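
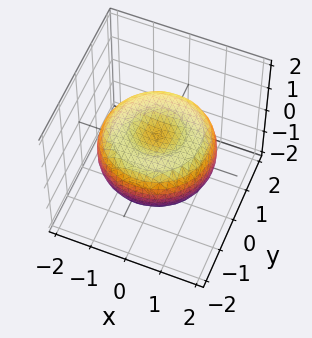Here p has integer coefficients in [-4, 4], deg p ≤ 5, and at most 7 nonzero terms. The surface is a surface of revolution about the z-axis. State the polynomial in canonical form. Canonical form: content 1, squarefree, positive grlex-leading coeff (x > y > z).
x^4 + 2*x^2*y^2 + y^4 - 2*x^2 - 2*y^2 + 3*z^2 - 1

1. Degree: a generic line meets the surface in up to 4 points, so deg p = 4.
2. Symmetry: the z-axis is an axis of rotation, so x and y enter only as x² + y².
3. Observable constraints: a circular section at z = 0 has radius between 1 and 2.
4. Assembling these constraints gives the stated polynomial.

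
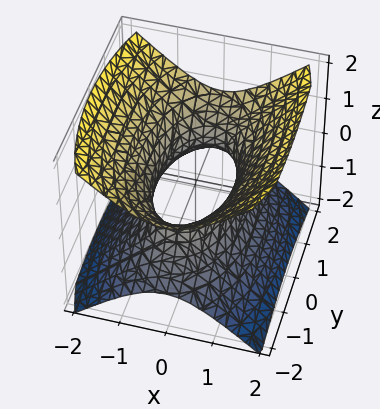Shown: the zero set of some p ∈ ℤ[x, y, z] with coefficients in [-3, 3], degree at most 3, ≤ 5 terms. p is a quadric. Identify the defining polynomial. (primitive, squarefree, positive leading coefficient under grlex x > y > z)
3*x^2 + y^2 - 3*z^2 - 2

First, deg p = 2. One connected sheet with a waist; a quadric.
Then, symmetries: the z ↦ −z reflection is a symmetry, so z appears only in even powers; it's symmetric under y → −y, forcing even powers of y; the x ↦ −x reflection is a symmetry, so x appears only in even powers.
Next, checking where it meets the axes: no z-intercept at any integer in the box.
Finally, solving for integer coefficients yields p as stated.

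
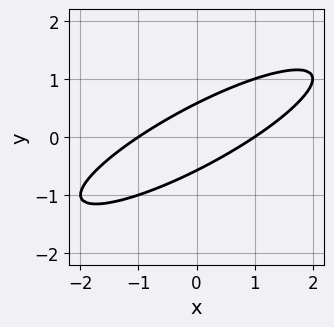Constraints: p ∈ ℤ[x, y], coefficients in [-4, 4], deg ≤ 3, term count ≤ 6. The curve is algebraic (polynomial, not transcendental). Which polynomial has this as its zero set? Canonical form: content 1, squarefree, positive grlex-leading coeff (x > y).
First, degree: the shape is more complex than any degree-1 curve, so deg p = 2.
Then, from the visible intercepts: the x-axis gridline crossings are at x ∈ {-1, 1}.
Finally, assembling these constraints gives the stated polynomial.

x^2 - 3*x*y + 3*y^2 - 1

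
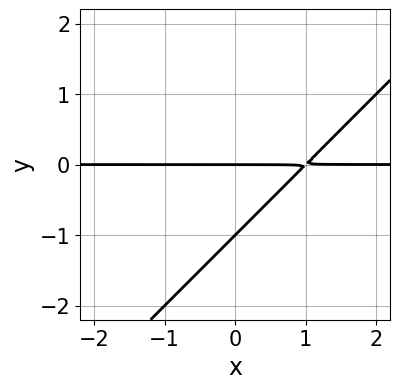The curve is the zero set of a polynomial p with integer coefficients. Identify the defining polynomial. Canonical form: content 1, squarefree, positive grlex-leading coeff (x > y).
Degree: the shape is more complex than any degree-1 curve, so deg p = 2.
Checking where it meets the axes: every point of the x-axis in the box is on the curve; among the integer gridlines, it crosses the y-axis at y ∈ {-1, 0}.
These observations pin down the coefficients.

x*y - y^2 - y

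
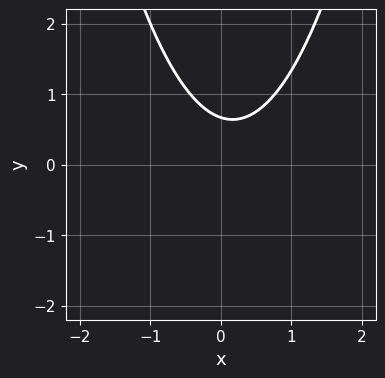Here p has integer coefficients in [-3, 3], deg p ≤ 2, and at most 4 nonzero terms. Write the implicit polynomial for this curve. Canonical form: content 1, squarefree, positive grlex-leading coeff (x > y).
3*x^2 - x - 3*y + 2

Degree: no degree-1 curve has this shape, so deg p = 2.
Reading off the gridlines: no x-intercept at any integer in the box.
The integer polynomial consistent with all of this is the stated p.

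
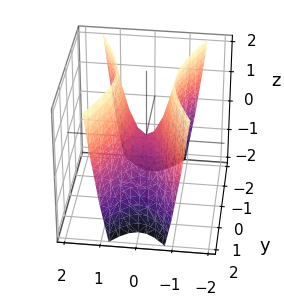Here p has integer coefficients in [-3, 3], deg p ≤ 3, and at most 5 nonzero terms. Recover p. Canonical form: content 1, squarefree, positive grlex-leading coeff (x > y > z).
1. deg p = 2. A hyperbolic paraboloid; a quadric.
2. Symmetries: mirror symmetry y ↦ −y ⇒ only even powers of y; it's symmetric under x → −x, forcing even powers of x.
3. Observable constraints: it meets the z-axis at z = 0 (among the integer gridlines); one y-axis crossing is at y = 0.
4. Putting this together gives p.

3*x^2 - y^2 - z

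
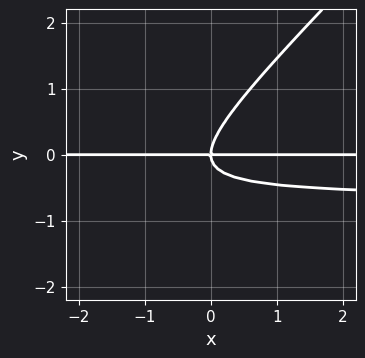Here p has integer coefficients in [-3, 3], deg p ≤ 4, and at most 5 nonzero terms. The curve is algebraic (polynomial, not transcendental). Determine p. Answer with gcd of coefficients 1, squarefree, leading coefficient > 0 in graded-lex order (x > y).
3*x*y^2 - 3*y^3 + 2*x*y

Degree: no degree-2 curve has this shape, so deg p = 3.
From the axis intercepts and sections: it meets the y-axis at y = 0 (among the integer gridlines); every point of the x-axis in the box is on the curve.
Fitting integer coefficients to these (and the overall shape) gives p.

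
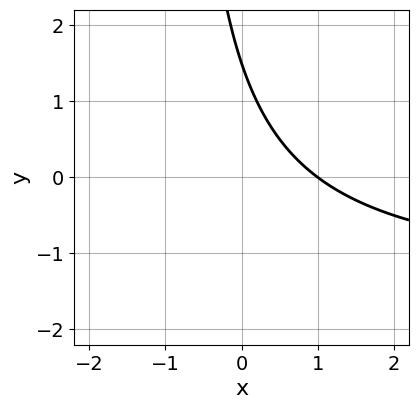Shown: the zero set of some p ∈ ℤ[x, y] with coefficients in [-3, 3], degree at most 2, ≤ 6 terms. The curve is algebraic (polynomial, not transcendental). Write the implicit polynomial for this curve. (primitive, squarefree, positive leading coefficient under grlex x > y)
2*x*y + 3*x + 2*y - 3

The degree is 2 — no degree-1 curve has this shape.
Reading off the gridlines: one x-axis crossing is at x = 1.
These observations pin down the coefficients.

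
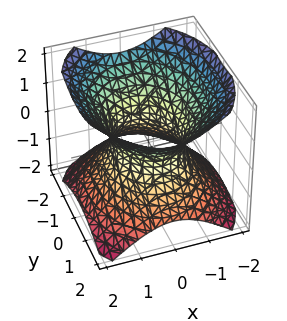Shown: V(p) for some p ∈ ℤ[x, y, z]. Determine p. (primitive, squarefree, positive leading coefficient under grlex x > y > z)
1. The degree is 2 — an hourglass — one-sheet hyperboloid; a quadric.
2. Symmetries: the z ↦ −z reflection is a symmetry, so z appears only in even powers; it's symmetric under x → −x, forcing even powers of x; it's symmetric under y → −y, forcing even powers of y.
3. From the visible intercepts: the surface avoids every integer z-axis point in the box; the x-axis gridline crossings are at x ∈ {-1, 1}.
4. Putting this together gives p.

3*x^2 + 2*y^2 - 3*z^2 - 3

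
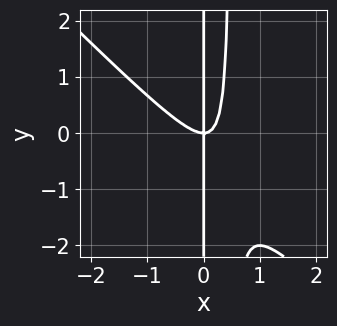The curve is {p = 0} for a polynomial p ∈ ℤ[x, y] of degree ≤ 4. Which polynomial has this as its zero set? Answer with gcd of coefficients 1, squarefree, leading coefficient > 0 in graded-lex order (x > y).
2*x^3 + 2*x^2*y - x*y

The degree is 3 — the shape is more complex than any degree-2 curve.
Reading off the gridlines: every point of the y-axis in the box is on the curve; it meets the x-axis at x = 0 (among the integer gridlines).
These observations pin down the coefficients.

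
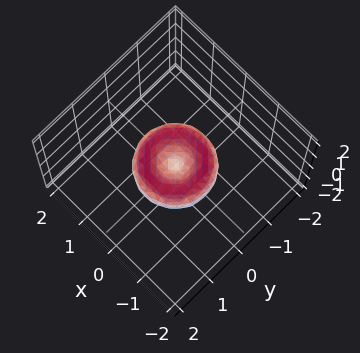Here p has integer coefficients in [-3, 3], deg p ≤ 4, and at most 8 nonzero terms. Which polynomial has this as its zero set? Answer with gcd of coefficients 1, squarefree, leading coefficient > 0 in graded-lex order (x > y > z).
(a) The degree is 4 — a generic line meets the surface in up to 4 points.
(b) By symmetry, every cross-section ⟂ z is a circle, so x, y appear only via x² + y².
(c) Observable constraints: it meets the z-axis at z = 0 (among the integer gridlines); the y-axis gridline crossings are at y ∈ {-1, 0, 1}; the x-axis gridline crossings are at x ∈ {-1, 0, 1}; a circular section at z = 0 has radius exactly 1.
(d) Matching integer coefficients to the picture gives p.

x^4 + 2*x^2*y^2 + y^4 - x^2 - y^2 + z^2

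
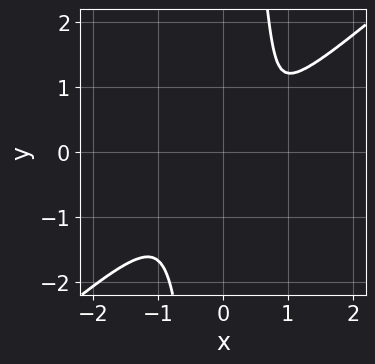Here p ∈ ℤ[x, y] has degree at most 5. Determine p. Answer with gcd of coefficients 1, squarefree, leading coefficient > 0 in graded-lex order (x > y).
3*x^4 - 3*x^2*y^2 - x*y^3 - x^2*y + 3*y^2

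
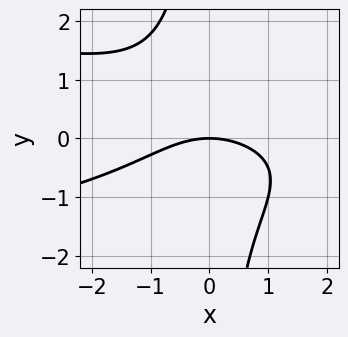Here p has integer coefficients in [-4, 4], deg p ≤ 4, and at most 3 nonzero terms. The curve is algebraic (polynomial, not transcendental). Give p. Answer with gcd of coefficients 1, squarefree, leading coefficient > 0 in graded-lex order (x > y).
1. Degree: no degree-2 curve has this shape, so deg p = 3.
2. Against the integer gridlines: one x-axis crossing is at x = 0; one y-axis crossing is at y = 0.
3. Putting this together gives p.

2*x*y^2 + x^2 + 3*y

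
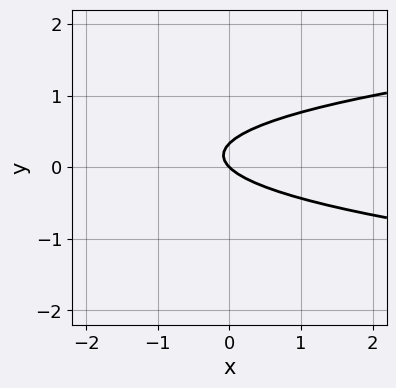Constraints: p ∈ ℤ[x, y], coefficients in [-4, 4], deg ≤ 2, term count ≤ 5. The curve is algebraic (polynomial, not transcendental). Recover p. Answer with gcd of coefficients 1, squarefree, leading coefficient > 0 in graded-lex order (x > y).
3*y^2 - x - y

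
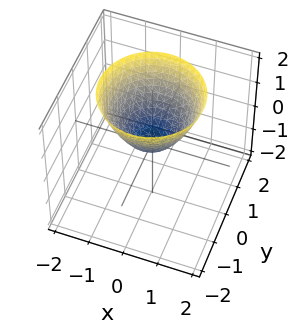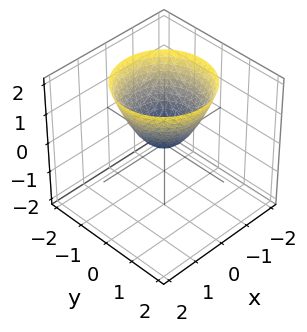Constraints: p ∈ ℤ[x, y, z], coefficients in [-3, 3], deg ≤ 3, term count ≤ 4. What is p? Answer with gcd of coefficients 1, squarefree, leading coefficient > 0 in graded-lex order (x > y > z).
x^2 + y^2 - z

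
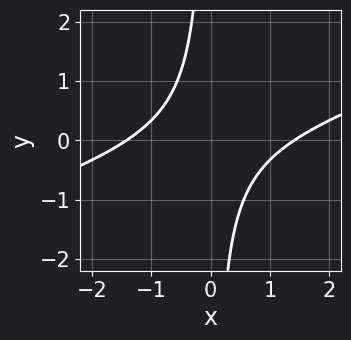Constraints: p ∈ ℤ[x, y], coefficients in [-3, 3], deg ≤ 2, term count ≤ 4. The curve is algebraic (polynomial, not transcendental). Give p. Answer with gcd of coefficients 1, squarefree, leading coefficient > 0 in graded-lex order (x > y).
x^2 - 3*x*y - 2

(a) The degree is 2 — the shape is more complex than any degree-1 curve.
(b) From the visible intercepts: no y-intercept at any integer in the box.
(c) Assembling these constraints gives the stated polynomial.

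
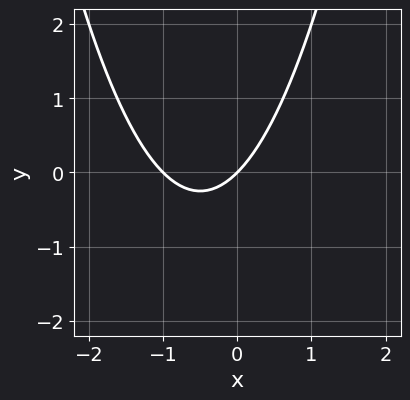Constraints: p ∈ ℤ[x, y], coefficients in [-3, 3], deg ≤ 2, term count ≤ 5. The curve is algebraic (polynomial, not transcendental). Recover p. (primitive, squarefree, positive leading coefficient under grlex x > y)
First, the degree is 2 — no degree-1 curve has this shape.
Next, reading off the gridlines: it meets the y-axis at y = 0 (among the integer gridlines); the x-axis gridline crossings are at x ∈ {-1, 0}.
Finally, fitting integer coefficients to these (and the overall shape) gives p.

x^2 + x - y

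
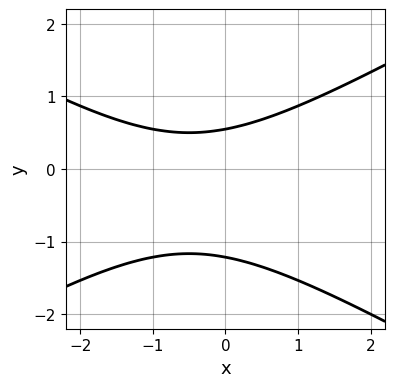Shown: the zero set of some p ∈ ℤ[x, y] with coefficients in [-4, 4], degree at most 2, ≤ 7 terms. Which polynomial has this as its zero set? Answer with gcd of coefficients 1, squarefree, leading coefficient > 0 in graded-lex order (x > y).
x^2 - 3*y^2 + x - 2*y + 2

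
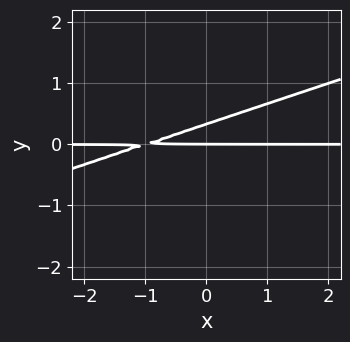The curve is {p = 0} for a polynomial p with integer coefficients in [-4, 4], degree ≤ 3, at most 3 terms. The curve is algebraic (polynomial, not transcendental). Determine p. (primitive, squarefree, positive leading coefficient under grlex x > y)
Degree: the shape is more complex than any degree-1 curve, so deg p = 2.
Observable constraints: one y-axis crossing is at y = 0; the visible x-axis segment lies entirely on the curve.
Assembling these constraints gives the stated polynomial.

x*y - 3*y^2 + y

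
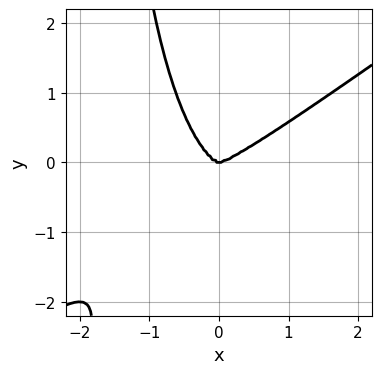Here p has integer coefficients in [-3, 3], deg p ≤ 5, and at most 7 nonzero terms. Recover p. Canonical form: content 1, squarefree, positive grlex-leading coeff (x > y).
(a) Degree: a generic line meets the curve in up to 4 points, so deg p = 4.
(b) Against the integer gridlines: it crosses the y-axis at the gridline y = 0; it meets the x-axis at x = 0 (among the integer gridlines).
(c) Solving for integer coefficients yields p as stated.

2*x^4 - 3*x^3*y + x^2*y^2 - x*y^3 - 2*y^3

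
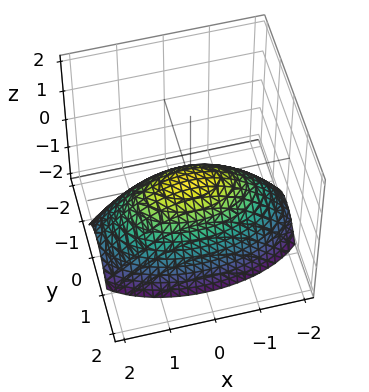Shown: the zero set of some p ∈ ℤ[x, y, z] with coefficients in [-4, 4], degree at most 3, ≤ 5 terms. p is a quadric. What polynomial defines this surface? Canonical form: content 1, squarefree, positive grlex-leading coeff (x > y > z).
(a) Degree: a paraboloid; a quadric, so deg p = 2.
(b) Symmetries: mirror symmetry x ↦ −x ⇒ only even powers of x; the y ↦ −y reflection is a symmetry, so y appears only in even powers.
(c) Against the integer gridlines: it crosses the x-axis at the gridline x = 0; it crosses the z-axis at the gridline z = 0; one y-axis crossing is at y = 0.
(d) The integer polynomial consistent with all of this is the stated p.

x^2 + 3*y^2 + 3*z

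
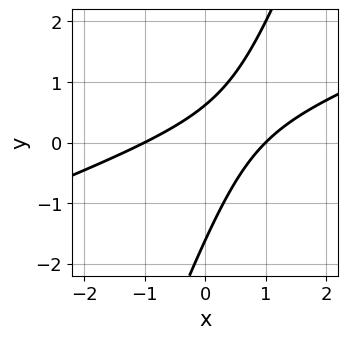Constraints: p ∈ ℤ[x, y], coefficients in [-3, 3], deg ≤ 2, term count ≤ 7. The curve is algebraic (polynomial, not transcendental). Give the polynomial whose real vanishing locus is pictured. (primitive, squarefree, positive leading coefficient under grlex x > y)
1. Degree: a generic line meets the curve in up to 2 points, so deg p = 2.
2. From the axis intercepts and sections: the x-axis gridline crossings are at x ∈ {-1, 1}.
3. Fitting integer coefficients to these (and the overall shape) gives p.

x^2 - 3*x*y + y^2 + y - 1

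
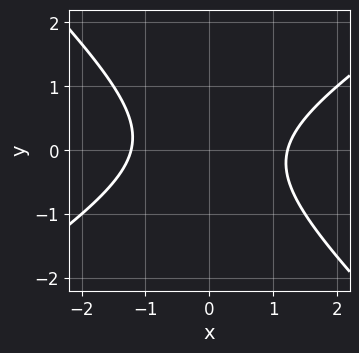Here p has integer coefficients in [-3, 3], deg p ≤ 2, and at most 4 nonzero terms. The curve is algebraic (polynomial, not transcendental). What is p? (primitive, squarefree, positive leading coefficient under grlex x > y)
The degree is 2 — the shape is more complex than any degree-1 curve.
Observable constraints: no y-intercept at any integer in the box.
These observations pin down the coefficients.

2*x^2 - x*y - 3*y^2 - 3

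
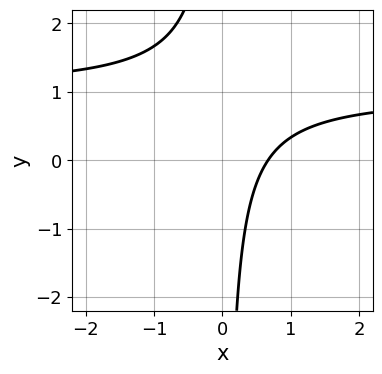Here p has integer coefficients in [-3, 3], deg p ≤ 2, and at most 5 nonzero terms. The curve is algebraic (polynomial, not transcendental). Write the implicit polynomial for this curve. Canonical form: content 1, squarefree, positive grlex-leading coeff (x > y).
1. deg p = 2. No degree-1 curve has this shape.
2. Observable constraints: it misses every integer gridline on the y-axis.
3. Fitting integer coefficients to these (and the overall shape) gives p.

3*x*y - 3*x + 2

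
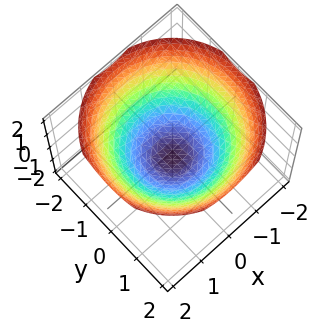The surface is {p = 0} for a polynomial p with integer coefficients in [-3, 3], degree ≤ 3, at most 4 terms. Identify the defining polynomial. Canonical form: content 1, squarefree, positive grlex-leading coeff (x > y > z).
Degree: the shape is more complex than any degree-1 surface, so deg p = 2.
Symmetries: rotational symmetry about the z-axis ⇒ p depends on x, y only through x² + y².
Checking where it meets the axes: among the integer gridlines, it crosses the y-axis at y ∈ {-1, 1}; the x-axis gridline crossings are at x ∈ {-1, 1}.
Putting this together gives p.

x^2 + y^2 - 2*z - 1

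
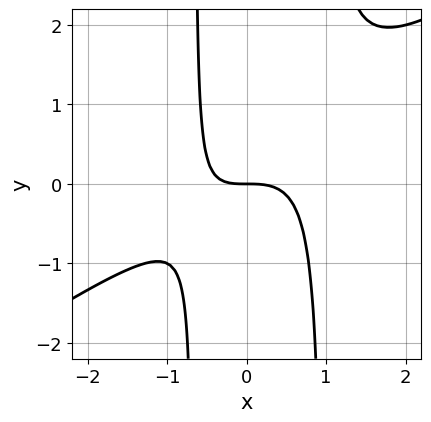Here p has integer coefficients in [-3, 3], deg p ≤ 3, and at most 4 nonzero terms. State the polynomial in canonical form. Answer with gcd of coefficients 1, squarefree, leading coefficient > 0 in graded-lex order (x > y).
1. deg p = 3. The shape is more complex than any degree-2 curve.
2. From the axis intercepts and sections: one y-axis crossing is at y = 0; it crosses the x-axis at the gridline x = 0.
3. Together with the visible shape, these determine p as stated.

2*x^3 - 3*x^2*y + x*y + 2*y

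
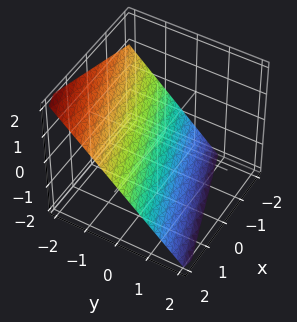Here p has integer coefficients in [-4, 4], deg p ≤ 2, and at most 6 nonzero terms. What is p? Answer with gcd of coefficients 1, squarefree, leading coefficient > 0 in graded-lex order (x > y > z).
1. deg p = 1. The surface is flat (a plane).
2. Against the integer gridlines: one x-axis crossing is at x = 2.
3. These observations pin down the coefficients.

x - 3*y - 3*z - 2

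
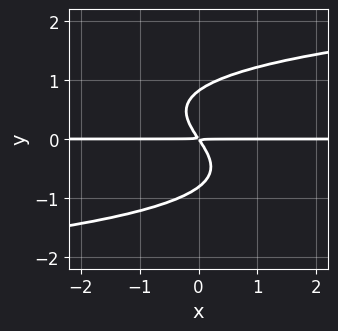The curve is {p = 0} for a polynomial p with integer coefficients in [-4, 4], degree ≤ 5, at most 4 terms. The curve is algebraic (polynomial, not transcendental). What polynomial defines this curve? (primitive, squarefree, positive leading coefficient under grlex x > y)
3*y^4 - 3*x*y - 2*y^2

1. Degree: a generic line meets the curve in up to 4 points, so deg p = 4.
2. From the axis intercepts and sections: every point of the x-axis in the box is on the curve.
3. Putting this together gives p.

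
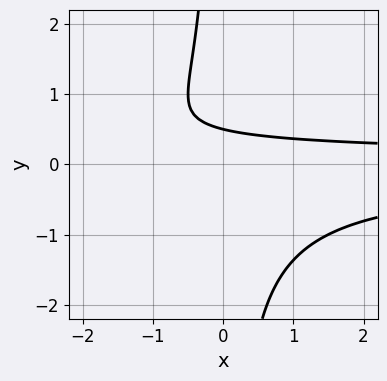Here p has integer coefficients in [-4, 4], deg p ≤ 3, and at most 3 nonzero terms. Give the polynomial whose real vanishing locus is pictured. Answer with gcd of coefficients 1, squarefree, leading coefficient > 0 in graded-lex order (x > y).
First, deg p = 3. The shape is more complex than any degree-2 curve.
Then, from the visible intercepts: no x-intercept at any integer in the box.
Finally, the integer polynomial consistent with all of this is the stated p.

2*x*y^2 + 2*y - 1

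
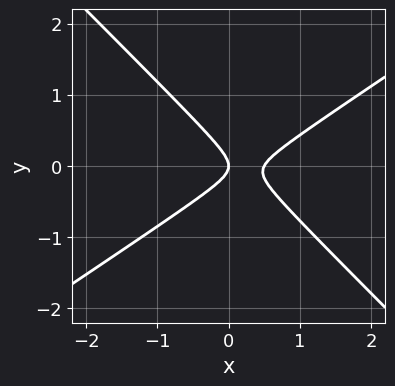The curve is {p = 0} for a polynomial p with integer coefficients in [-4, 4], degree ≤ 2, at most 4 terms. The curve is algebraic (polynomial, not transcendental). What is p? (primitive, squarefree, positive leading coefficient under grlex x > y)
2*x^2 - x*y - 3*y^2 - x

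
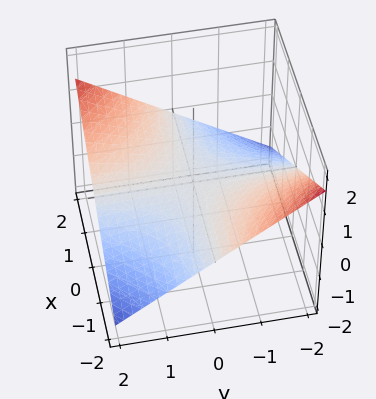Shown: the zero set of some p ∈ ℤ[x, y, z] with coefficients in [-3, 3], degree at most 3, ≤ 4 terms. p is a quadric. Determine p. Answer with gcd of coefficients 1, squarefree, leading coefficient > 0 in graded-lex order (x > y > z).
x*y - 3*z

Degree: a saddle surface; a quadric, so deg p = 2.
Checking where it meets the axes: it crosses the z-axis at the gridline z = 0; every point of the y-axis in the box is on the surface.
Matching integer coefficients to the picture gives p. Check: (2, 0, 0) on the x-axis lies on the surface, and p(2, 0, 0) = 0. ✓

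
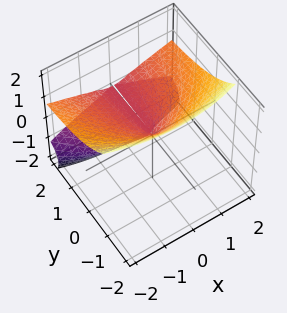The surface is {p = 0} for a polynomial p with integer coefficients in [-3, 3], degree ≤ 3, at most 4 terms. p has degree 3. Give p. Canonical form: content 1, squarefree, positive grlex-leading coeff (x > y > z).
3*y*z^2 + 2*z^3 - x^2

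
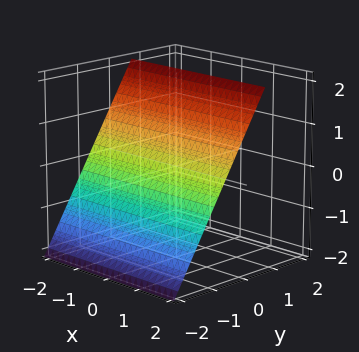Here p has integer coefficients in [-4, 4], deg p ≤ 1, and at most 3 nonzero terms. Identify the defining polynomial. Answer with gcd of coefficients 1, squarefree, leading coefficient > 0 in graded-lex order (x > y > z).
The degree is 1 — the surface is flat (a plane).
From the axis intercepts and sections: no x-intercept at any integer in the box; it meets the z-axis at z = 1 (among the integer gridlines).
Assembling these constraints gives the stated polynomial.

3*y - 2*z + 2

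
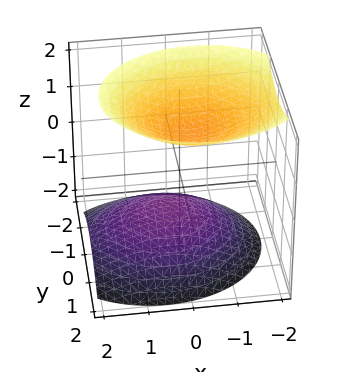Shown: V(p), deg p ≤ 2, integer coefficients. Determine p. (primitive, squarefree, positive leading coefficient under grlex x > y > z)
(a) The picture has 2 separate pieces.
(b) deg p = 2.
(c) Observable constraints: it misses every integer gridline on the y-axis; it misses every integer gridline on the x-axis.
(d) The integer polynomial consistent with all of this is the stated p.

2*x^2 + x*z + 3*y^2 - 3*z^2 + 3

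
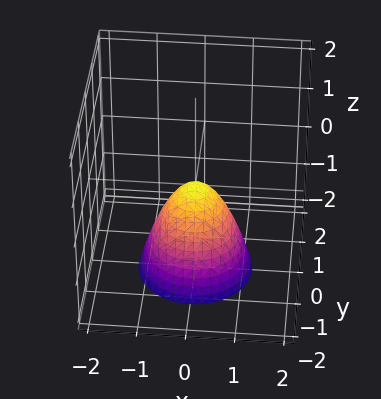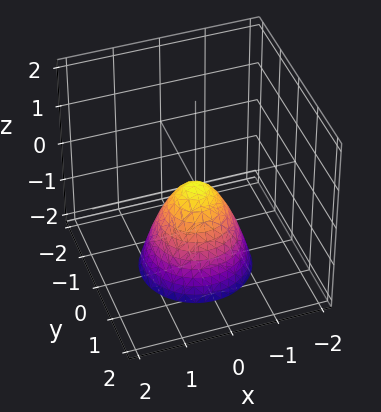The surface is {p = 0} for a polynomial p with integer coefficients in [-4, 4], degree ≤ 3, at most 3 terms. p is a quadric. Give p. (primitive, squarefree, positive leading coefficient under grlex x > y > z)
The degree is 2 — a single bowl opening along one axis; a quadric.
By symmetry, the z-axis is an axis of rotation, so x and y enter only as x² + y².
Observable constraints: it meets the x-axis at x = 0 (among the integer gridlines); it crosses the y-axis at the gridline y = 0; it meets the z-axis at z = 0 (among the integer gridlines); a circular section at z = -1 has radius between 0 and 1.
These observations pin down the coefficients.

3*x^2 + 3*y^2 + 2*z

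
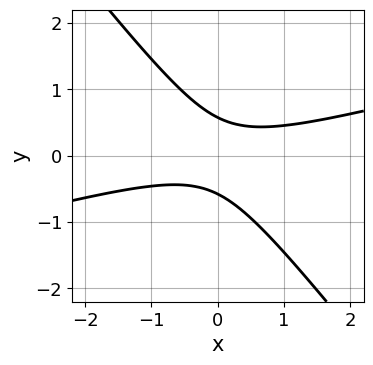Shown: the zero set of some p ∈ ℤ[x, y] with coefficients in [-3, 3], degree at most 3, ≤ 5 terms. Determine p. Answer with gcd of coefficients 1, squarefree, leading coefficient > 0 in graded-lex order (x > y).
x^2 - 3*x*y - 3*y^2 + 1

(a) The degree is 2 — a generic line meets the curve in up to 2 points.
(b) From the axis intercepts and sections: the curve avoids every integer x-axis point in the box.
(c) Putting this together gives p.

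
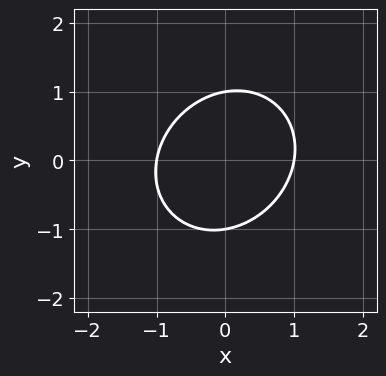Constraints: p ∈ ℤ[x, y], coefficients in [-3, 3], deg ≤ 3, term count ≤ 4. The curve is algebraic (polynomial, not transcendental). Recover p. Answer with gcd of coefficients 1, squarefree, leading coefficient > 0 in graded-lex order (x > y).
3*x^2 - x*y + 3*y^2 - 3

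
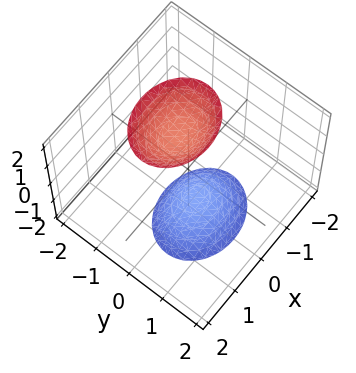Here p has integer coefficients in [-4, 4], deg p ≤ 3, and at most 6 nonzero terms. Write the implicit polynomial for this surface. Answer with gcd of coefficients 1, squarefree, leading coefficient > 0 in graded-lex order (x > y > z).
2*x^2 + 3*y^2 + y*z - z^2 + 2

There are 2 components. They look like related sheets of one shape, so recover p as a whole.
deg p = 2. A generic line meets the surface in up to 2 points.
Against the integer gridlines: the surface avoids every integer x-axis point in the box; the surface avoids every integer y-axis point in the box.
Together with the visible shape, these determine p as stated.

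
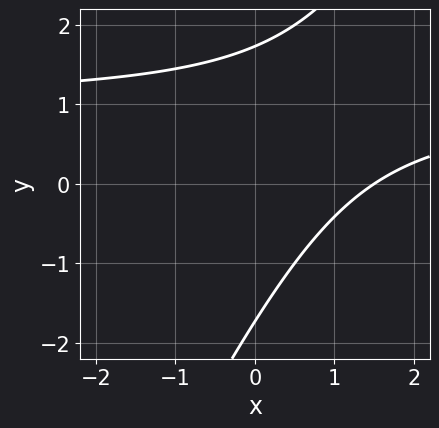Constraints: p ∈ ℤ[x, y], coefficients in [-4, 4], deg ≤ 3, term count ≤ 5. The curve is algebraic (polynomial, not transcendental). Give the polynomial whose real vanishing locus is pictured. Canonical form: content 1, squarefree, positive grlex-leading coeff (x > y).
2*x*y - y^2 - 2*x + 3

(a) Degree: a generic line meets the curve in up to 2 points, so deg p = 2.
(b) Putting this together gives p.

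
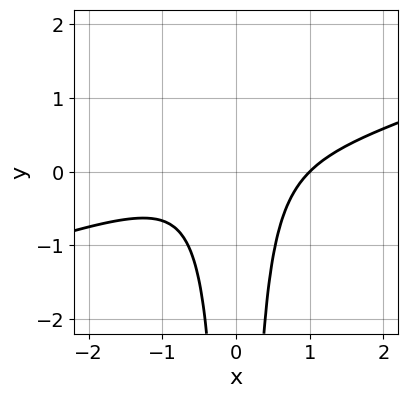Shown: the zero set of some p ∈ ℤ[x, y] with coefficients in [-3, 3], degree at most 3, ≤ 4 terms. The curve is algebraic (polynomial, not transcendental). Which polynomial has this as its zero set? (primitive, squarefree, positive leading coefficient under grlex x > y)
First, deg p = 3. The shape is more complex than any degree-2 curve.
Next, checking where it meets the axes: it meets the x-axis at x = 1 (among the integer gridlines); the curve avoids every integer y-axis point in the box.
Finally, solving for integer coefficients yields p as stated.

x^3 - 3*x^2*y - 1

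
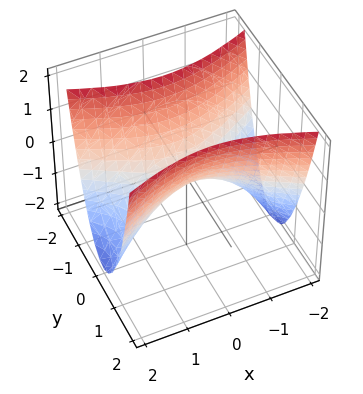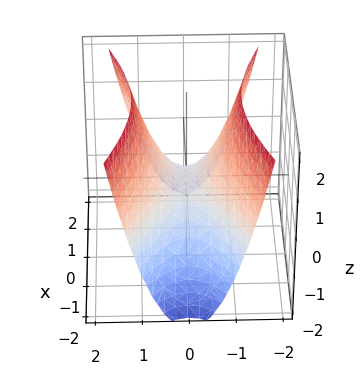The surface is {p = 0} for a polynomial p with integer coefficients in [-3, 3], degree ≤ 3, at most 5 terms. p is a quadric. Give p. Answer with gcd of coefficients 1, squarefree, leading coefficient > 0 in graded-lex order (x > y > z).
1. The degree is 2 — a hyperbolic paraboloid; a quadric.
2. Symmetries: mirror symmetry x ↦ −x ⇒ only even powers of x; the y ↦ −y reflection is a symmetry, so y appears only in even powers.
3. From the visible intercepts: one y-axis crossing is at y = 0; it crosses the z-axis at the gridline z = 0.
4. Solving for integer coefficients yields p as stated.

x^2 - 3*y^2 + 2*z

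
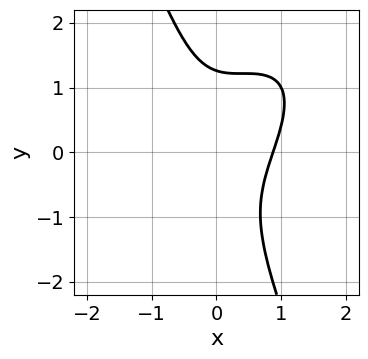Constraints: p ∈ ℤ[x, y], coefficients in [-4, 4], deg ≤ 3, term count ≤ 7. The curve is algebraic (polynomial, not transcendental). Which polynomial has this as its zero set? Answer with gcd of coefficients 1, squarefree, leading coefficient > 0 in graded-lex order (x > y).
First, deg p = 3. No degree-2 curve has this shape.
Finally, matching integer coefficients to the picture gives p.

3*x^3 - 3*x^2*y + x*y^2 + y^3 - 2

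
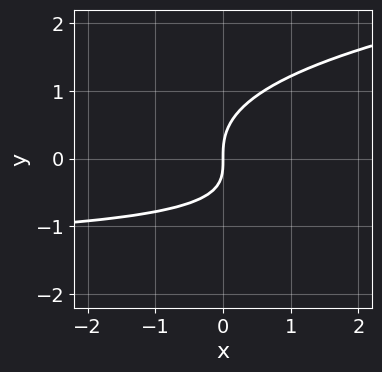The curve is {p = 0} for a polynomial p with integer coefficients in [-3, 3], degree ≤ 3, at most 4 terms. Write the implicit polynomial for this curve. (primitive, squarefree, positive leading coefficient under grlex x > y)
1. The degree is 3 — the shape is more complex than any degree-2 curve.
2. Checking where it meets the axes: one x-axis crossing is at x = 0; it meets the y-axis at y = 0 (among the integer gridlines).
3. Assembling these constraints gives the stated polynomial.

3*y^3 - 2*x*y - 3*x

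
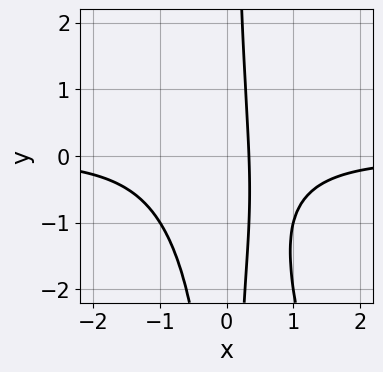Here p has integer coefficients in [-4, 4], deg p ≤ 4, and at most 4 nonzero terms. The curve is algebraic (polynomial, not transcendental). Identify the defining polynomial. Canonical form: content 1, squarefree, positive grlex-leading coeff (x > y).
3*x^3*y + x^2*y^2 + 3*x - 1

1. deg p = 4.
2. Against the integer gridlines: the curve avoids every integer y-axis point in the box.
3. The integer polynomial consistent with all of this is the stated p.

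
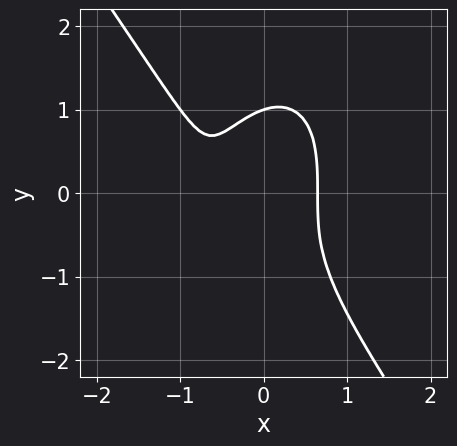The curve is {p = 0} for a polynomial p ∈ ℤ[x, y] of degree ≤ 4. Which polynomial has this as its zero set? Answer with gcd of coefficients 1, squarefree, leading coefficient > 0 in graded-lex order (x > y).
First, the degree is 3 — the shape is more complex than any degree-2 curve.
Next, reading off the gridlines: it crosses the y-axis at the gridline y = 1.
Finally, assembling these constraints gives the stated polynomial.

3*x^3 + y^3 + 2*x^2 - x - 1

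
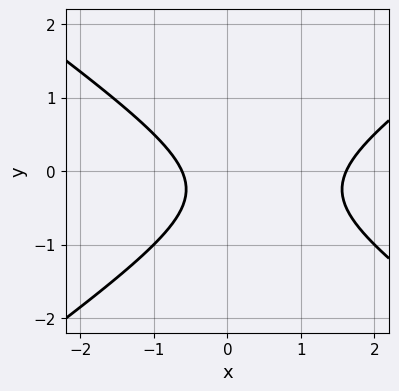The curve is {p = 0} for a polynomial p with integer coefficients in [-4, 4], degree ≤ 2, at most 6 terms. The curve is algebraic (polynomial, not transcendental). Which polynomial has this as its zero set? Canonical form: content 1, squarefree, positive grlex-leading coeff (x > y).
First, deg p = 2.
Then, from the axis intercepts and sections: no y-intercept at any integer in the box.
Finally, together with the visible shape, these determine p as stated.

x^2 - 2*y^2 - x - y - 1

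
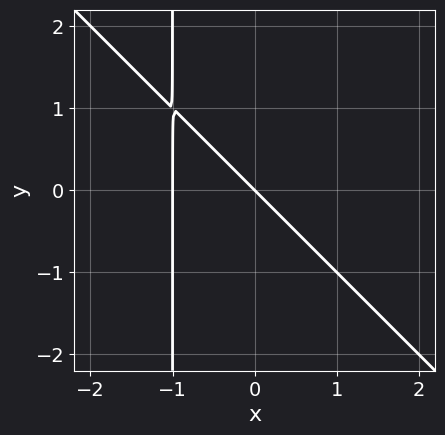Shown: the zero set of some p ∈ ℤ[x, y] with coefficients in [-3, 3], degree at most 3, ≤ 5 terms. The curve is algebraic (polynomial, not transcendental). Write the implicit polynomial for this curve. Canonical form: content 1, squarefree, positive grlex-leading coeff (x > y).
(a) The degree is 2 — a generic line meets the curve in up to 2 points.
(b) Reading off the gridlines: the x-axis gridline crossings are at x ∈ {-1, 0}; one y-axis crossing is at y = 0.
(c) Putting this together gives p.

x^2 + x*y + x + y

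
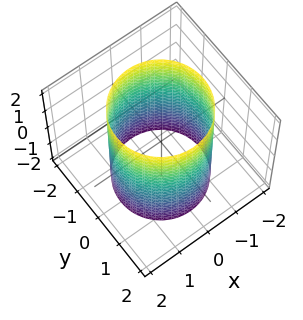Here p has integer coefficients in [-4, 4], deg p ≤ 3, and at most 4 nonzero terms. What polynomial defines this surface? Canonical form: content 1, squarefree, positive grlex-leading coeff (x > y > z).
x^2 + y^2 - 2

The degree is 2 — constant cross-section along one axis; a quadric.
Symmetries: mirror symmetry z ↦ −z ⇒ only even powers of z; the surface is invariant under rotation about z: p = q(x² + y², z).
From the axis intercepts and sections: a circular section at z = -1 has radius between 1 and 2; the surface avoids every integer z-axis point in the box.
Assembling these constraints gives the stated polynomial.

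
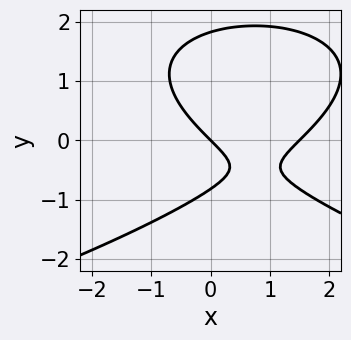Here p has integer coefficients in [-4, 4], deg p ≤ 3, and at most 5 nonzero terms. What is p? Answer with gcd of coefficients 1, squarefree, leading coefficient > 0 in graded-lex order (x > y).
2*y^3 + 2*x^2 - 2*y^2 - 3*x - 3*y

1. Degree: a generic line meets the curve in up to 3 points, so deg p = 3.
2. Reading off the gridlines: it meets the y-axis at y = 0 (among the integer gridlines); one x-axis crossing is at x = 0.
3. These observations pin down the coefficients.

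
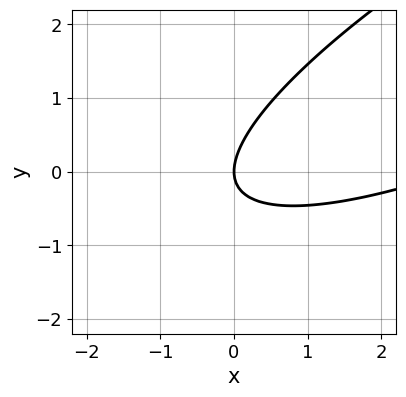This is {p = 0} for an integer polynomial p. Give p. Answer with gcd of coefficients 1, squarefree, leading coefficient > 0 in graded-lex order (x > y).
The degree is 2 — no degree-1 curve has this shape.
Checking where it meets the axes: it meets the y-axis at y = 0 (among the integer gridlines); it meets the x-axis at x = 0 (among the integer gridlines).
Matching integer coefficients to the picture gives p.

x^2 - 3*x*y + 3*y^2 - 3*x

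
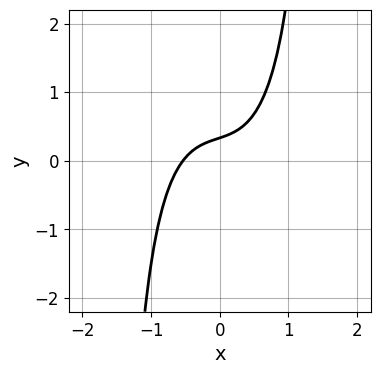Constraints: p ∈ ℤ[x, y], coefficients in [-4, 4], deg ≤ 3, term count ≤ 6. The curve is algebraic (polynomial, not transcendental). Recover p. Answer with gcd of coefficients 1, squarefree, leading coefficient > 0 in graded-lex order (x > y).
3*x^3 + x^2*y + x - 3*y + 1

1. The degree is 3 — no degree-2 curve has this shape.
2. Solving for integer coefficients yields p as stated.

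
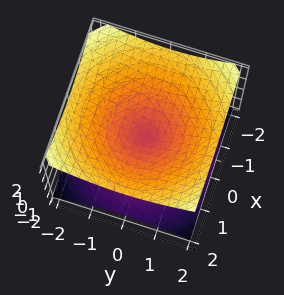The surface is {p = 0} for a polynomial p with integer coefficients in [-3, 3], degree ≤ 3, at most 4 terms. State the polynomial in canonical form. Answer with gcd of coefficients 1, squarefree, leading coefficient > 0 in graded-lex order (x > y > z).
Degree: two nappes meeting at a single point; a quadric, so deg p = 2.
Symmetries: rotational symmetry about the z-axis ⇒ p depends on x, y only through x² + y²; the z ↦ −z reflection is a symmetry, so z appears only in even powers.
Reading off the gridlines: a circular section at z = -1 has radius between 1 and 2; it crosses the z-axis at the gridline z = 0; it crosses the x-axis at the gridline x = 0; one y-axis crossing is at y = 0.
Fitting integer coefficients to these (and the overall shape) gives p.

x^2 + y^2 - 2*z^2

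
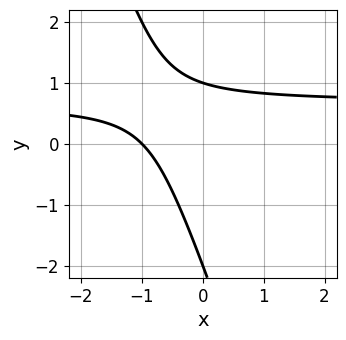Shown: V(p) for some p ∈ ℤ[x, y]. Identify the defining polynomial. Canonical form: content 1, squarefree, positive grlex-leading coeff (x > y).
(a) deg p = 2. The shape is more complex than any degree-1 curve.
(b) From the axis intercepts and sections: it meets the x-axis at x = -1 (among the integer gridlines); among the integer gridlines, it crosses the y-axis at y ∈ {-2, 1}.
(c) Matching integer coefficients to the picture gives p.

3*x*y + y^2 - 2*x + y - 2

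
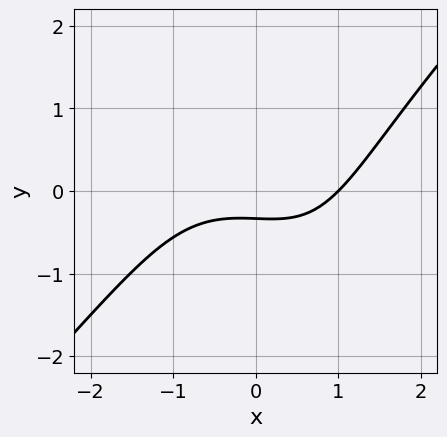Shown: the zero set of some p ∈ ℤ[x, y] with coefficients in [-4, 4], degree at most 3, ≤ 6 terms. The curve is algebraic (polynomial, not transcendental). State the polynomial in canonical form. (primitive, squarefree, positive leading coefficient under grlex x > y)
x^3 - x*y^2 - 3*y - 1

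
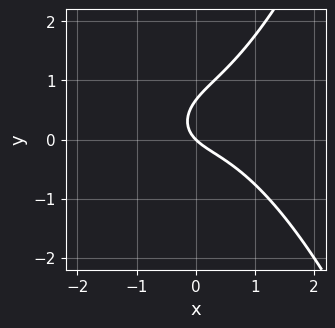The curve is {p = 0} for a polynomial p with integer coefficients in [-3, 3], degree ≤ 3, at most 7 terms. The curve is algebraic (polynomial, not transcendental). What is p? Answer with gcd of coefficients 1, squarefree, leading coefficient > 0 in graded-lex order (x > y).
2*x^3 + x*y - 3*y^2 + 2*x + 2*y

1. The degree is 3 — no degree-2 curve has this shape.
2. From the axis intercepts and sections: it crosses the x-axis at the gridline x = 0; it crosses the y-axis at the gridline y = 0.
3. Solving for integer coefficients yields p as stated.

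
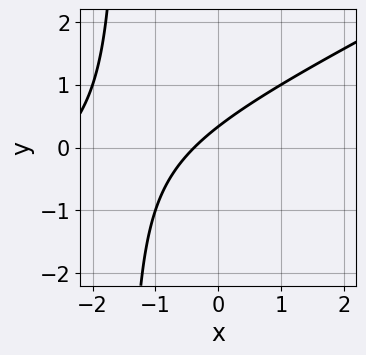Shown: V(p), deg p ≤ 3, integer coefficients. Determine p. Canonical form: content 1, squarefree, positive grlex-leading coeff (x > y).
x^2 - 2*x*y + 3*x - 3*y + 1

(a) Degree: a generic line meets the curve in up to 2 points, so deg p = 2.
(b) Putting this together gives p.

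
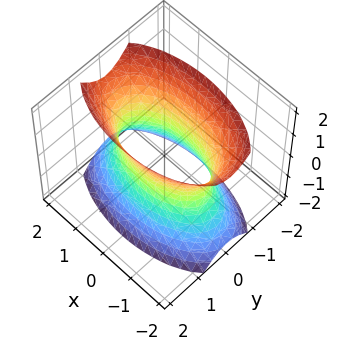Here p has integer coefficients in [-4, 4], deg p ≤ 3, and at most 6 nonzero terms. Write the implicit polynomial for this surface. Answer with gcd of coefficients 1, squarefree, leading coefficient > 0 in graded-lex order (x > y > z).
x^2 + 3*y^2 - z^2 - 2

deg p = 2. One connected sheet with a waist; a quadric.
Symmetries: mirror symmetry x ↦ −x ⇒ only even powers of x; mirror symmetry y ↦ −y ⇒ only even powers of y; mirror symmetry z ↦ −z ⇒ only even powers of z.
Against the integer gridlines: no z-intercept at any integer in the box.
Putting this together gives p.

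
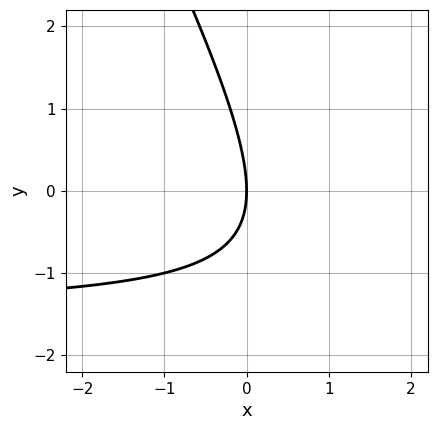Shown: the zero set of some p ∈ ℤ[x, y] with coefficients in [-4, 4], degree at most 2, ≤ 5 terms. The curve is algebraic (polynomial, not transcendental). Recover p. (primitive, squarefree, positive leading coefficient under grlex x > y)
2*x*y + y^2 + 3*x

The degree is 2 — no degree-1 curve has this shape.
Checking where it meets the axes: one x-axis crossing is at x = 0; it meets the y-axis at y = 0 (among the integer gridlines).
Solving for integer coefficients yields p as stated.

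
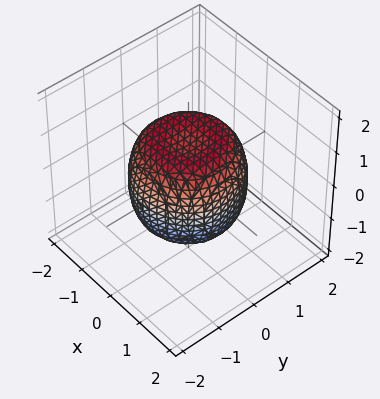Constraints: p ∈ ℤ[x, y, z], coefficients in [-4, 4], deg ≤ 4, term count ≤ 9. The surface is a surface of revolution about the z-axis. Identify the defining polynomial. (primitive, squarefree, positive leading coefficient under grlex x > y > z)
x^4 + 2*x^2*y^2 + y^4 - x^2 - y^2 + z^2 - 1

First, deg p = 4. The shape is more complex than any degree-3 surface.
Next, symmetry: the surface is invariant under rotation about z: p = q(x² + y², z).
Next, against the integer gridlines: among the integer gridlines, it crosses the z-axis at z ∈ {-1, 1}; a circular section at z = 1 has radius exactly 1.
Finally, solving for integer coefficients yields p as stated.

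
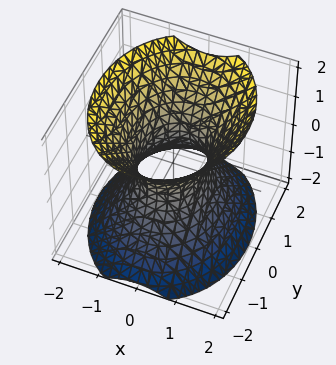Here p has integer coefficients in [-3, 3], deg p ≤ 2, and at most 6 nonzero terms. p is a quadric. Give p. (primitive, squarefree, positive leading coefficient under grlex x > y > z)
deg p = 2. One connected sheet with a waist; a quadric.
Symmetries: mirror symmetry z ↦ −z ⇒ only even powers of z; mirror symmetry y ↦ −y ⇒ only even powers of y; it's symmetric under x → −x, forcing even powers of x.
Reading off the gridlines: the y-axis gridline crossings are at y ∈ {-1, 1}; no z-intercept at any integer in the box.
Solving for integer coefficients yields p as stated.

3*x^2 + 2*y^2 - 2*z^2 - 2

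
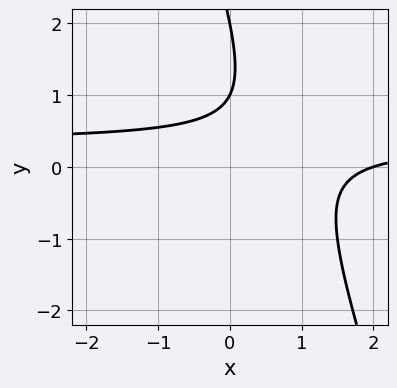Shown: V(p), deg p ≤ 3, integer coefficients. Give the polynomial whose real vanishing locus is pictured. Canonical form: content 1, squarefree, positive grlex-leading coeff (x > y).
1. deg p = 2.
2. Reading off the gridlines: it crosses the x-axis at the gridline x = 2; the y-axis gridline crossings are at y ∈ {1, 2}.
3. Solving for integer coefficients yields p as stated.

3*x*y + y^2 - x - 3*y + 2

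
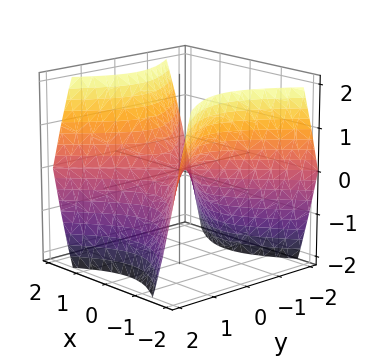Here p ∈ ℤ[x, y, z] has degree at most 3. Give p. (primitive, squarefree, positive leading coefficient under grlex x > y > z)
Degree: a saddle surface; a quadric, so deg p = 2.
Symmetries: it's symmetric under y → −y, forcing even powers of y; it's symmetric under x → −x, forcing even powers of x.
Reading off the gridlines: one y-axis crossing is at y = 0; it meets the z-axis at z = 0 (among the integer gridlines); one x-axis crossing is at x = 0.
Putting this together gives p.

x^2 - y^2 - z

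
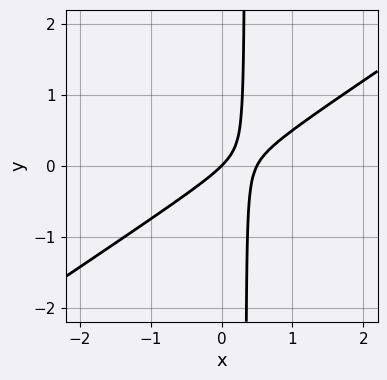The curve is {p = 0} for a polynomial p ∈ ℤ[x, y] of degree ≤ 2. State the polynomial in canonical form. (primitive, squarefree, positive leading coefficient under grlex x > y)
2*x^2 - 3*x*y - x + y

First, the degree is 2 — the shape is more complex than any degree-1 curve.
Next, checking where it meets the axes: one x-axis crossing is at x = 0; one y-axis crossing is at y = 0.
Finally, matching integer coefficients to the picture gives p.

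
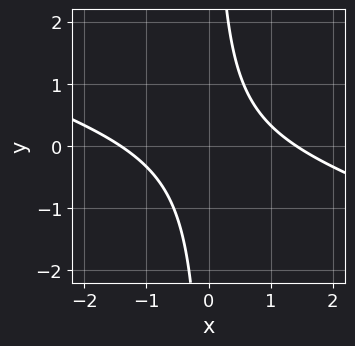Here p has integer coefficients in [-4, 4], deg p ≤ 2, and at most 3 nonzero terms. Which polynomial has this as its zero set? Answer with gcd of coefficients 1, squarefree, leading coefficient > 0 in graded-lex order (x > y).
x^2 + 3*x*y - 2

The degree is 2 — a generic line meets the curve in up to 2 points.
Reading off the gridlines: the curve avoids every integer y-axis point in the box.
These observations pin down the coefficients.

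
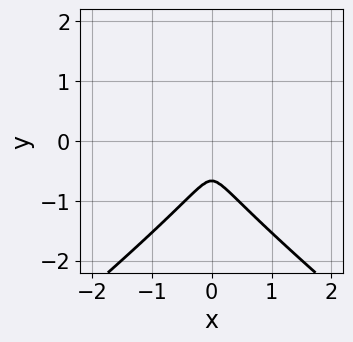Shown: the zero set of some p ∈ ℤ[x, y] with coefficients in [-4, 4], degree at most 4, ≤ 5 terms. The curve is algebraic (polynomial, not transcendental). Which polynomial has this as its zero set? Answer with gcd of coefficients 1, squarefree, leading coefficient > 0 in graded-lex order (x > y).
(a) deg p = 3. No degree-2 curve has this shape.
(b) Symmetries: it's symmetric under x → −x, forcing even powers of x.
(c) The integer polynomial consistent with all of this is the stated p.

2*x^2*y - 3*y^3 - 3*x^2 - 2*y^2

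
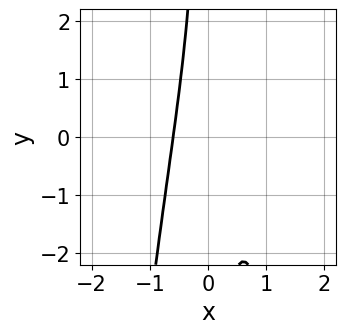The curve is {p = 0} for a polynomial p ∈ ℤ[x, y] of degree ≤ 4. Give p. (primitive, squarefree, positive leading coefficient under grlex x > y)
3*x^3 - x^2 + x*y + 1

(a) Degree: no degree-2 curve has this shape, so deg p = 3.
(b) From the visible intercepts: it misses every integer gridline on the y-axis.
(c) Matching integer coefficients to the picture gives p.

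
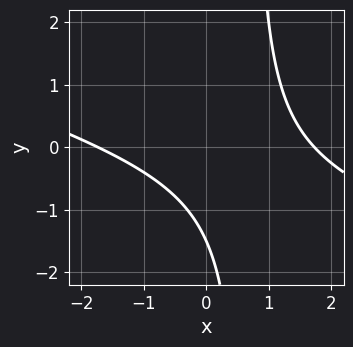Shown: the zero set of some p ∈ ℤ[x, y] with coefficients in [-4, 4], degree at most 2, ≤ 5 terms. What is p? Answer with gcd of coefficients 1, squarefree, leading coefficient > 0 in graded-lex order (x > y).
First, the degree is 2 — a generic line meets the curve in up to 2 points.
Finally, putting this together gives p.

x^2 + 3*x*y - 2*y - 3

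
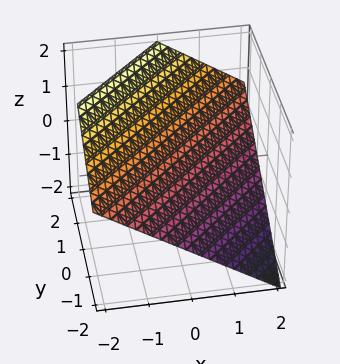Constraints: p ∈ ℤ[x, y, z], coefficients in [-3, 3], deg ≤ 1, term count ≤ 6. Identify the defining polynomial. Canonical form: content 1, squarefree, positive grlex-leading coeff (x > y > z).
First, degree: every cross-section is a straight line — this is a plane, so deg p = 1.
Next, reading off the gridlines: one x-axis crossing is at x = 1; it crosses the y-axis at the gridline y = -1.
Finally, fitting integer coefficients to these (and the overall shape) gives p.

2*x - 2*y + 3*z - 2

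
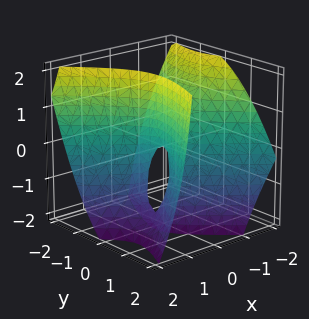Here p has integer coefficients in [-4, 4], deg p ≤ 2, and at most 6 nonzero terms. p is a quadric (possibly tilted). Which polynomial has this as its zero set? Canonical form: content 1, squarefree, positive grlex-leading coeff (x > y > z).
3*x^2 + 2*x*y + 3*x*z - 2*y^2 - z

1. deg p = 2. No degree-1 surface has this shape.
2. Observable constraints: it meets the y-axis at y = 0 (among the integer gridlines); one x-axis crossing is at x = 0; it crosses the z-axis at the gridline z = 0.
3. Together with the visible shape, these determine p as stated.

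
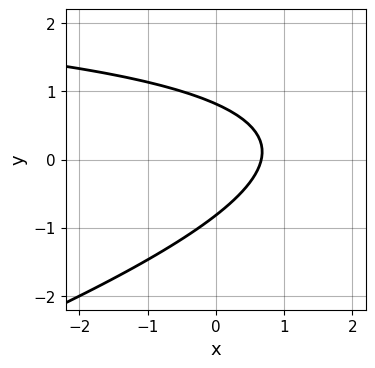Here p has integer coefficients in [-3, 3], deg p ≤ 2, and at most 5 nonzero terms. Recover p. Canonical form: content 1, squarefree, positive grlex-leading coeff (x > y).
x*y - 3*y^2 - 3*x + 2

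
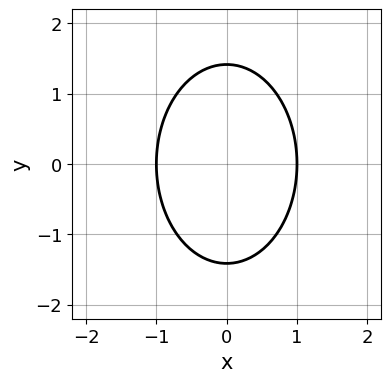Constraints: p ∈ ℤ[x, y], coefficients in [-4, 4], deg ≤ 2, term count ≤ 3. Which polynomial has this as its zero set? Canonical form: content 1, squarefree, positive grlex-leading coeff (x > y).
1. Degree: no degree-1 curve has this shape, so deg p = 2.
2. Symmetries: mirror symmetry x ↦ −x ⇒ only even powers of x; it's symmetric under y → −y, forcing even powers of y.
3. From the axis intercepts and sections: among the integer gridlines, it crosses the x-axis at x ∈ {-1, 1}.
4. Putting this together gives p.

2*x^2 + y^2 - 2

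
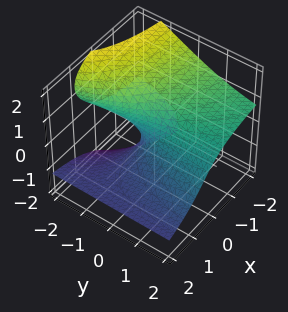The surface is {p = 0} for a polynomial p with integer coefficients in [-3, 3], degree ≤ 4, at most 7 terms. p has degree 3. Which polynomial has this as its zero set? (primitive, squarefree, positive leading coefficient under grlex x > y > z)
1. Degree: a generic line meets the surface in up to 3 points, so deg p = 3.
2. Against the integer gridlines: one x-axis crossing is at x = 0; every point of the y-axis in the box is on the surface.
3. Assembling these constraints gives the stated polynomial.

x*y*z + x*z^2 - z^3 - 2*y*z - 3*x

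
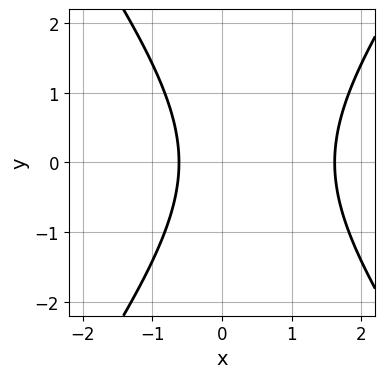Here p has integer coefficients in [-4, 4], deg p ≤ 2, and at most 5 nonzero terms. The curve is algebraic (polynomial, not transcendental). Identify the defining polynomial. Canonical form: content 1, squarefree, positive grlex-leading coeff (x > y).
2*x^2 - y^2 - 2*x - 2

First, degree: the shape is more complex than any degree-1 curve, so deg p = 2.
Then, symmetries: it's symmetric under y → −y, forcing even powers of y.
Then, from the visible intercepts: the curve avoids every integer y-axis point in the box.
Finally, these observations pin down the coefficients.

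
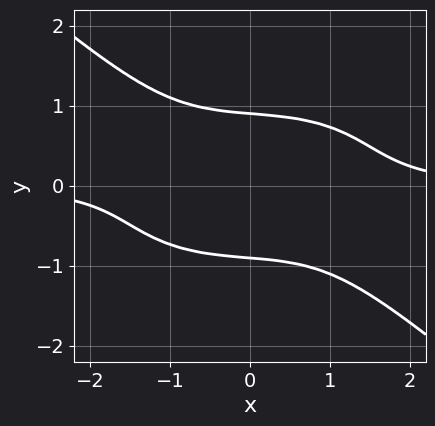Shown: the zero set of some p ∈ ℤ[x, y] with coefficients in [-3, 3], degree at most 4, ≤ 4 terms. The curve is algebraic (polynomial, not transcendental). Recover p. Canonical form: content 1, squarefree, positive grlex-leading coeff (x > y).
(a) deg p = 4. No degree-3 curve has this shape.
(b) From the visible intercepts: no x-intercept at any integer in the box.
(c) Putting this together gives p.

x^3*y + x*y^3 + 3*y^4 - 2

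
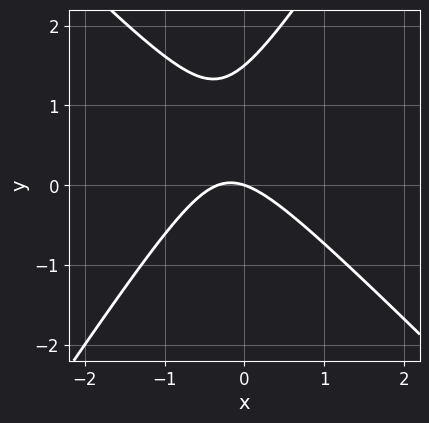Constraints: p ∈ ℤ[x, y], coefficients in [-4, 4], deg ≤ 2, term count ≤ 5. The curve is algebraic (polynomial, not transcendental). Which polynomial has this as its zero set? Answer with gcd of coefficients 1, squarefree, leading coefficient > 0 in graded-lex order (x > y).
(a) Degree: no degree-1 curve has this shape, so deg p = 2.
(b) Observable constraints: it crosses the x-axis at the gridline x = 0; it meets the y-axis at y = 0 (among the integer gridlines).
(c) Matching integer coefficients to the picture gives p.

3*x^2 + x*y - 2*y^2 + x + 3*y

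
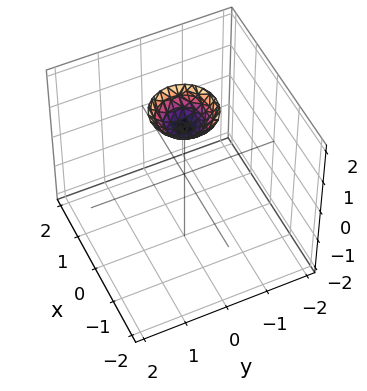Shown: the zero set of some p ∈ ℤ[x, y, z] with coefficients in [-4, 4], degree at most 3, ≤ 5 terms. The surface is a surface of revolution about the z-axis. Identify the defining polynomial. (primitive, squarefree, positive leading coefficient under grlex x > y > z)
2*x^2 + 2*y^2 - 2*z + 3

First, degree: the shape is more complex than any degree-1 surface, so deg p = 2.
Then, symmetries: rotational symmetry about the z-axis ⇒ p depends on x, y only through x² + y².
Next, from the visible intercepts: it misses every integer gridline on the x-axis; a circular section at z = 2 has radius between 0 and 1; the surface avoids every integer y-axis point in the box.
Finally, these observations pin down the coefficients.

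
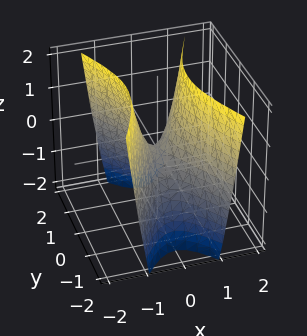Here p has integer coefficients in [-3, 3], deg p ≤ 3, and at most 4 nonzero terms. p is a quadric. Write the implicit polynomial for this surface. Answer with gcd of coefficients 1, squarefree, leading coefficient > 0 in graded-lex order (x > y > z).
1. Degree: a saddle surface; a quadric, so deg p = 2.
2. Symmetries: the x ↦ −x reflection is a symmetry, so x appears only in even powers; mirror symmetry y ↦ −y ⇒ only even powers of y.
3. From the axis intercepts and sections: it meets the z-axis at z = 0 (among the integer gridlines); it crosses the x-axis at the gridline x = 0.
4. Assembling these constraints gives the stated polynomial.

3*x^2 - y^2 - z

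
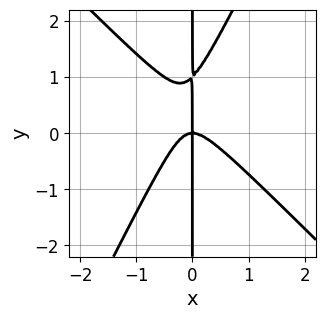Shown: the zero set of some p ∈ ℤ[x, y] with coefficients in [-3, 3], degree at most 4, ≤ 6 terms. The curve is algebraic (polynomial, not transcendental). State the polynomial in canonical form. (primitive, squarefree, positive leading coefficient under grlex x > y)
(a) Degree: the shape is more complex than any degree-2 curve, so deg p = 3.
(b) Reading off the gridlines: every point of the y-axis in the box is on the curve; it crosses the x-axis at the gridline x = 0.
(c) Matching integer coefficients to the picture gives p.

2*x^3 + x^2*y - x*y^2 + x*y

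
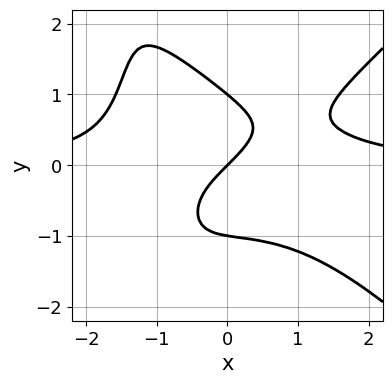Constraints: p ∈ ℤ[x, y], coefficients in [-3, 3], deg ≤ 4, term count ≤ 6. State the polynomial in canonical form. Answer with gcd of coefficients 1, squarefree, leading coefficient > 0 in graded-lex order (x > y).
1. The degree is 4 — a generic line meets the curve in up to 4 points.
2. From the axis intercepts and sections: it meets the x-axis at x = 0 (among the integer gridlines); the y-axis gridline crossings are at y ∈ {-1, 0, 1}.
3. Solving for integer coefficients yields p as stated.

2*x^3*y - 2*x*y^3 - 3*y^3 - 3*x + 3*y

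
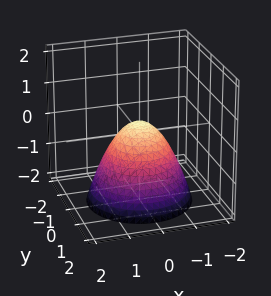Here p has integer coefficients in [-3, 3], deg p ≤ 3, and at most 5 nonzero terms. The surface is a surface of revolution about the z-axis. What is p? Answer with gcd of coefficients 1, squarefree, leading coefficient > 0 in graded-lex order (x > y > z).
First, deg p = 2. The shape is more complex than any degree-1 surface.
Then, symmetries: rotational symmetry about the z-axis ⇒ p depends on x, y only through x² + y².
Next, against the integer gridlines: a circular section at z = -2 has radius between 1 and 2.
Finally, matching integer coefficients to the picture gives p.

3*x^2 + 3*y^2 + 3*z - 1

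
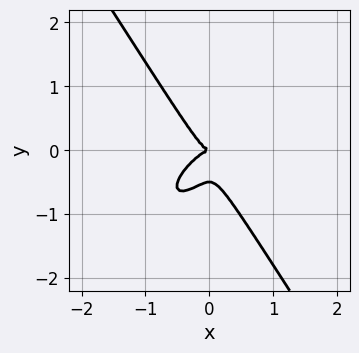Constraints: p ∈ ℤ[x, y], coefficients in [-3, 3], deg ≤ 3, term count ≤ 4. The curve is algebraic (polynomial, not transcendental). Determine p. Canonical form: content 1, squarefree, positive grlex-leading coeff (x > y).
Degree: no degree-2 curve has this shape, so deg p = 3.
Against the integer gridlines: one y-axis crossing is at y = 0; it meets the x-axis at x = 0 (among the integer gridlines).
The integer polynomial consistent with all of this is the stated p.

3*x^3 - 3*x^2*y + 2*y^3 + y^2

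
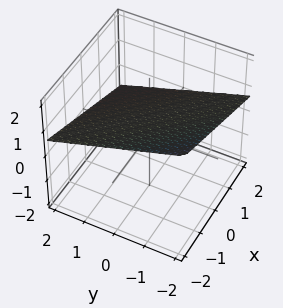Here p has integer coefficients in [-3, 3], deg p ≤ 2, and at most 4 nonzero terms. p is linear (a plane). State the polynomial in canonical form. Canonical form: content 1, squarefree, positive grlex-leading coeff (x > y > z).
The degree is 1 — the surface is flat (a plane).
Observable constraints: it meets the x-axis at x = 2 (among the integer gridlines); one y-axis crossing is at y = 2.
Assembling these constraints gives the stated polynomial.

x + y + 3*z - 2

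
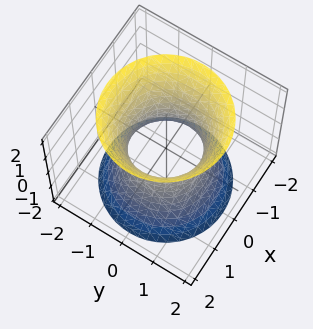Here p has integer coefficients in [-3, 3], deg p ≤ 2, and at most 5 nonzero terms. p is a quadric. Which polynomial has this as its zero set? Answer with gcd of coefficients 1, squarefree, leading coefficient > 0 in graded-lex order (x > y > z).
2*x^2 + 2*y^2 - z^2 - 2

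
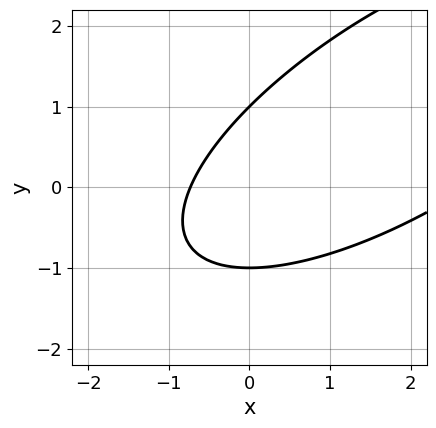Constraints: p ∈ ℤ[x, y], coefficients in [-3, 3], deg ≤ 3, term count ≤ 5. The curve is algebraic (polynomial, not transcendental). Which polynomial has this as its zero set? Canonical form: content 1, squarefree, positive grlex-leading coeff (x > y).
First, deg p = 2. No degree-1 curve has this shape.
Next, reading off the gridlines: among the integer gridlines, it crosses the y-axis at y ∈ {-1, 1}.
Finally, fitting integer coefficients to these (and the overall shape) gives p.

x^2 - 2*x*y + 2*y^2 - 2*x - 2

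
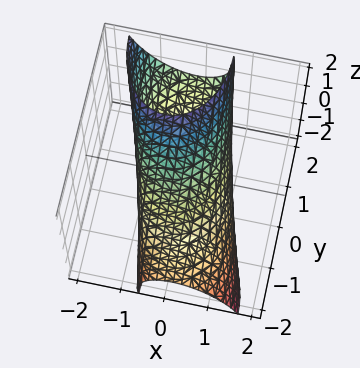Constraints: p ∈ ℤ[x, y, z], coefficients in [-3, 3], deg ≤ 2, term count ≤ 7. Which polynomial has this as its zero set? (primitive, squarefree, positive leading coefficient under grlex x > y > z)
1. Degree: the shape is more complex than any degree-1 surface, so deg p = 2.
2. From the axis intercepts and sections: among the integer gridlines, it crosses the x-axis at x ∈ {-1, 1}.
3. Solving for integer coefficients yields p as stated.

2*x^2 + x*z + y^2 - 2*y*z + z^2 - 2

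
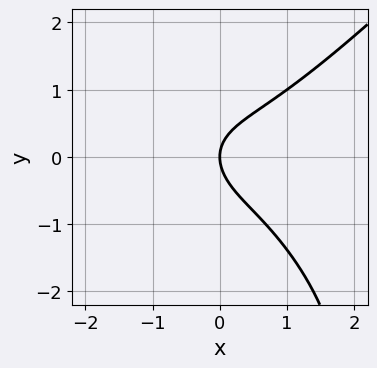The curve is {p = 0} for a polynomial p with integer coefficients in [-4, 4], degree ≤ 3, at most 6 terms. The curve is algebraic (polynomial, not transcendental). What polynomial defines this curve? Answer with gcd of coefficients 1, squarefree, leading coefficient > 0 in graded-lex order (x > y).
2*x^3 - x*y^2 - y^3 - 3*y^2 + 3*x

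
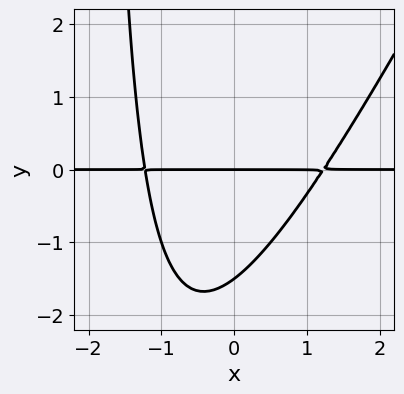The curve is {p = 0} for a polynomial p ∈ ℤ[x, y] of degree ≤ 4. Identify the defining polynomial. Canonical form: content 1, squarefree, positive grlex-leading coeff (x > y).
1. Degree: a generic line meets the curve in up to 3 points, so deg p = 3.
2. Reading off the gridlines: every point of the x-axis in the box is on the curve; one y-axis crossing is at y = 0.
3. Solving for integer coefficients yields p as stated.

2*x^2*y - x*y^2 - 2*y^2 - 3*y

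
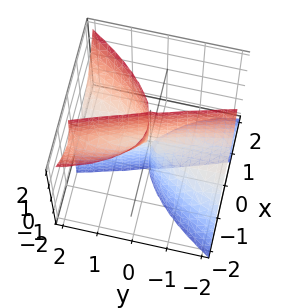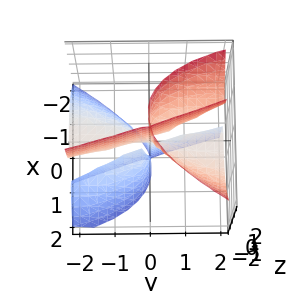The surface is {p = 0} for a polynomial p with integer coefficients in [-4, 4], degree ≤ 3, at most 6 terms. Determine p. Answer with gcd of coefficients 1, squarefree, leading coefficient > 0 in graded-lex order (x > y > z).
3*x^3 + x^2*z - 3*x*y*z - y^2*z

First, there are 3 components.
Next, degree: a generic line meets the surface in up to 3 points, so deg p = 3.
Then, reading off the gridlines: every point of the y-axis in the box is on the surface; the visible z-axis segment lies entirely on the surface; one x-axis crossing is at x = 0.
Finally, together with the visible shape, these determine p as stated.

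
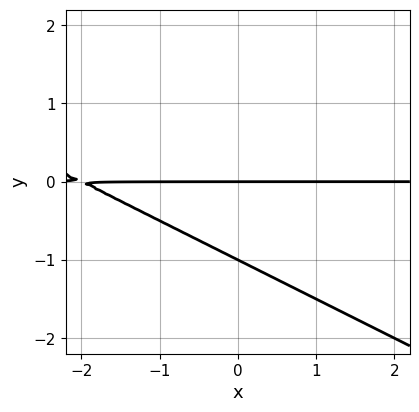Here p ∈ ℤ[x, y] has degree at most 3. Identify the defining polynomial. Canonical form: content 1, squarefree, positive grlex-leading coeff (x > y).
x*y + 2*y^2 + 2*y

First, the degree is 2 — a generic line meets the curve in up to 2 points.
Next, reading off the gridlines: every point of the x-axis in the box is on the curve; among the integer gridlines, it crosses the y-axis at y ∈ {-1, 0}.
Finally, assembling these constraints gives the stated polynomial.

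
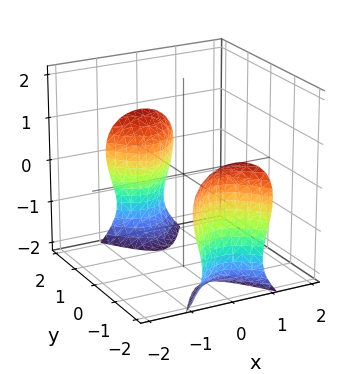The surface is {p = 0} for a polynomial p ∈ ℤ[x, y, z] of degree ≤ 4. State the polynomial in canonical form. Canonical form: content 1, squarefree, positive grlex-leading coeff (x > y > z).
1. The picture has 2 separate pieces. Treating them together as one polynomial.
2. The degree is 3 — the shape is more complex than any degree-2 surface.
3. Observable constraints: the surface avoids every integer z-axis point in the box; the surface avoids every integer x-axis point in the box.
4. Solving for integer coefficients yields p as stated.

z^3 + 3*x^2 - y^2 + 2*z^2 + 2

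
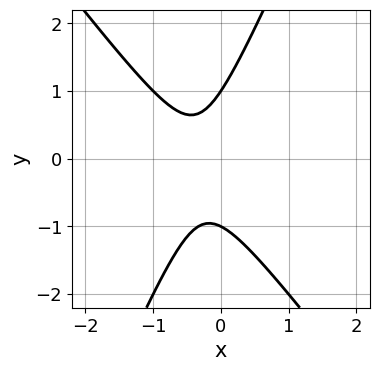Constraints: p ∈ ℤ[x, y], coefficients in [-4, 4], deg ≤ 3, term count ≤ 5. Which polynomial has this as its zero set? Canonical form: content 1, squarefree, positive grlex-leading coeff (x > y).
3*x^2 + x*y - y^2 + 2*x + 1

(a) The degree is 2 — the shape is more complex than any degree-1 curve.
(b) Against the integer gridlines: it misses every integer gridline on the x-axis; the y-axis gridline crossings are at y ∈ {-1, 1}.
(c) Matching integer coefficients to the picture gives p.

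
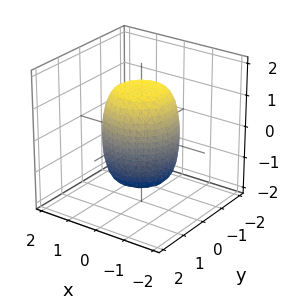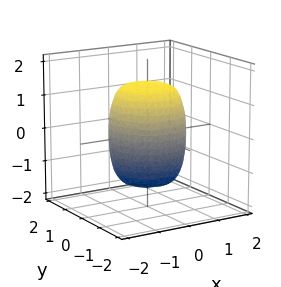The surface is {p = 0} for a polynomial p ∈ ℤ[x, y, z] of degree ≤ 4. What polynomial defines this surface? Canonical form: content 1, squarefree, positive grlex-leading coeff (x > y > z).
First, the degree is 4 — the shape is more complex than any degree-3 surface.
Next, symmetries: the z-axis is an axis of rotation, so x and y enter only as x² + y².
Then, from the axis intercepts and sections: a circular section at z = 0 has radius between 1 and 2.
Finally, the integer polynomial consistent with all of this is the stated p.

2*x^4 + 4*x^2*y^2 + 2*y^4 - x^2 - y^2 + z^2 - 2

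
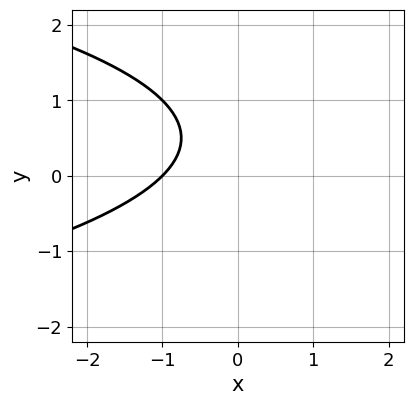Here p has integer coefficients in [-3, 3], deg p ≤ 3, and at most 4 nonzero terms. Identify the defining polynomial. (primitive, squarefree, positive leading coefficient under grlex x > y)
y^2 + x - y + 1

First, deg p = 2.
Then, observable constraints: no y-intercept at any integer in the box; one x-axis crossing is at x = -1.
Finally, putting this together gives p.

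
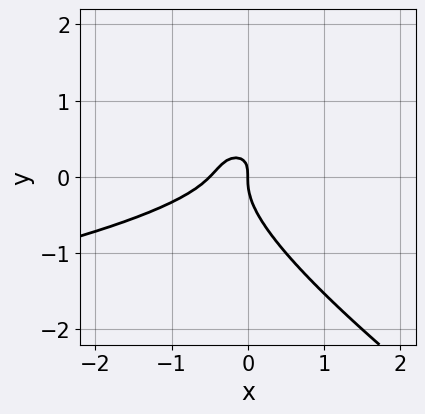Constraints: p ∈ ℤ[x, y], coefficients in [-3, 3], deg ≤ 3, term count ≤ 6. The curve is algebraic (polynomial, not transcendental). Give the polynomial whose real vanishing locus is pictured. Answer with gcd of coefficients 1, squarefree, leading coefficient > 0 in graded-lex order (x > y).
2*x*y^2 + 3*y^3 + 2*x^2 - 2*x*y + x

First, degree: the shape is more complex than any degree-2 curve, so deg p = 3.
Then, reading off the gridlines: it meets the y-axis at y = 0 (among the integer gridlines); one x-axis crossing is at x = 0.
Finally, putting this together gives p.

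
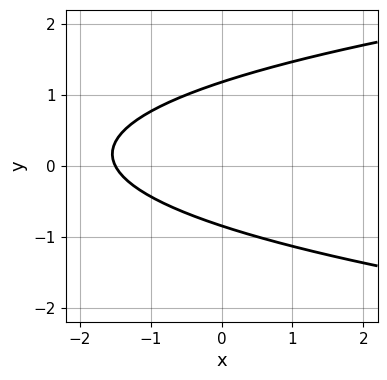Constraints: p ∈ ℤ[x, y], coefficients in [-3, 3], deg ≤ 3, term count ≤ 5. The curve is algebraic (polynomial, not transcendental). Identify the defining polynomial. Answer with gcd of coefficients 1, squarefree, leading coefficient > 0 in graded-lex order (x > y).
3*y^2 - 2*x - y - 3

1. The degree is 2 — no degree-1 curve has this shape.
2. Matching integer coefficients to the picture gives p.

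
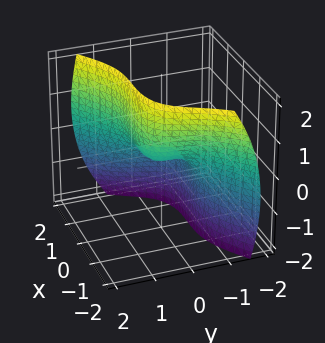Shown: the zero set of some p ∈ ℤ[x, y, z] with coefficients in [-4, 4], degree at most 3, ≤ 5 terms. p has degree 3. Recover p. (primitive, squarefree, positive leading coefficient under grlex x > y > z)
Degree: no degree-2 surface has this shape, so deg p = 3.
From the visible intercepts: it meets the y-axis at y = 0 (among the integer gridlines); it meets the z-axis at z = 0 (among the integer gridlines); it meets the x-axis at x = 0 (among the integer gridlines).
The integer polynomial consistent with all of this is the stated p.

x^3 - 2*y^3 - y*z^2 + 2*z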